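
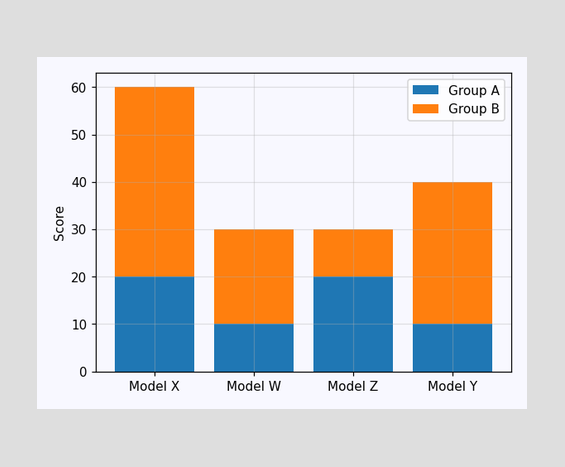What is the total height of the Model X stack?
The Model X stack's top reaches 60 on the y-axis.

60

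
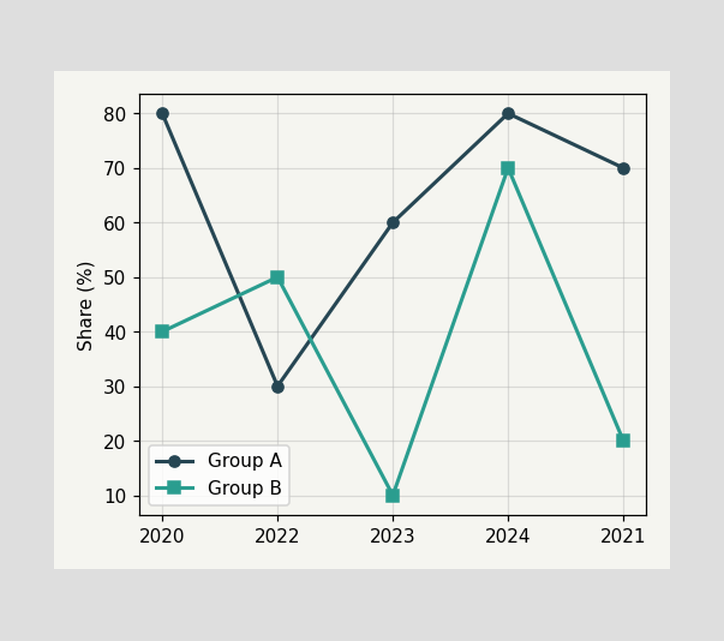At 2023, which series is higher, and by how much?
Group A, by 50%

At 2023, Group A sits above the other line by 50%.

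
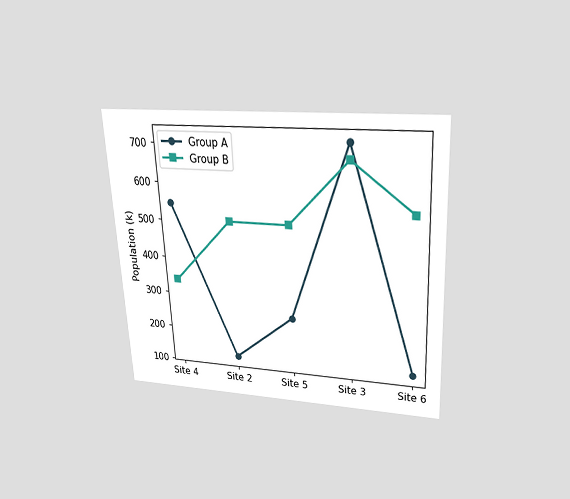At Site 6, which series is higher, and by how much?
The chart is tilted about 3° counter-clockwise and viewed slightly from above. At Site 6, Group B sits above the other line by 420k.

Group B, by 420k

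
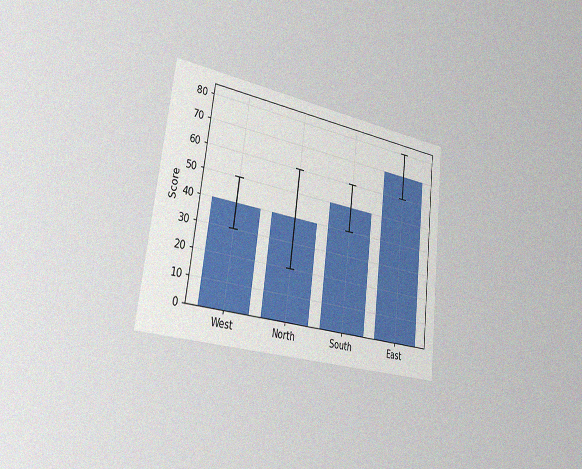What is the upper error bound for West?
The chart is tilted about 7° clockwise and viewed slightly from the left, with some photo noise. The West bar's upper whisker reaches 50.

50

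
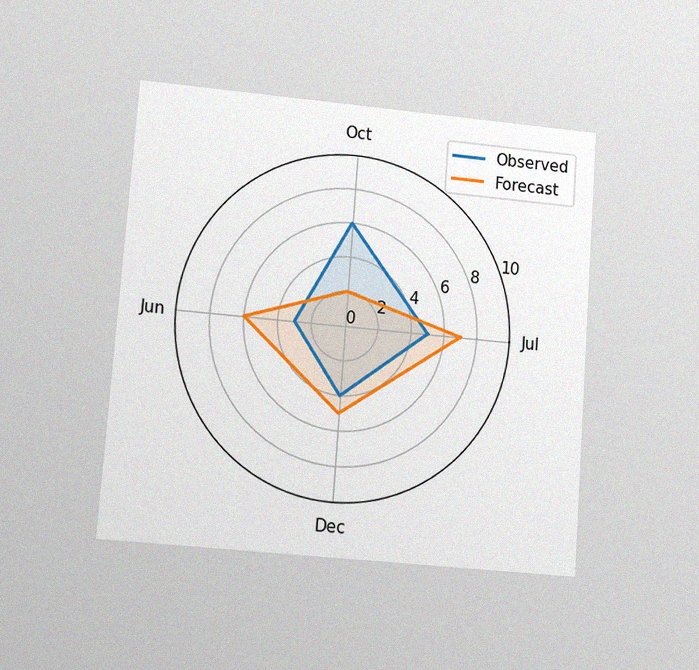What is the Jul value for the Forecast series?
The chart is tilted about 4° clockwise and viewed at a slight angle, with some photo noise. On the Jul axis, Forecast reaches 7.

7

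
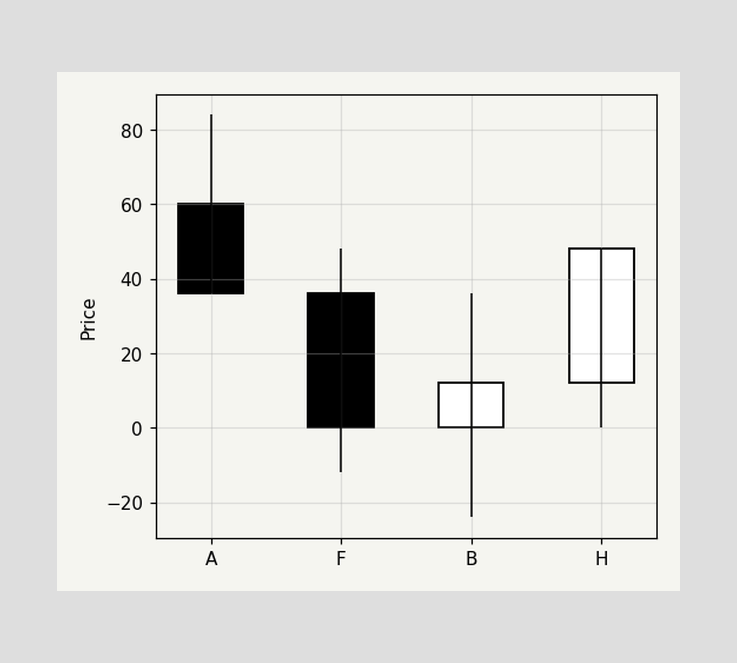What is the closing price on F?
The F candle closes at 0.

0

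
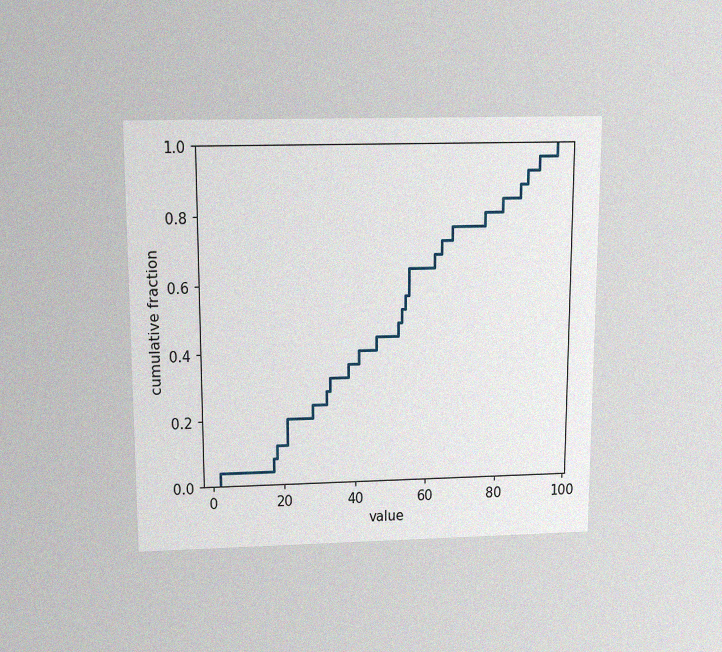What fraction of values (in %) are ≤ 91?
96%

The chart is viewed slightly from above, with some photo noise. At x=91 the ECDF step is at 96%.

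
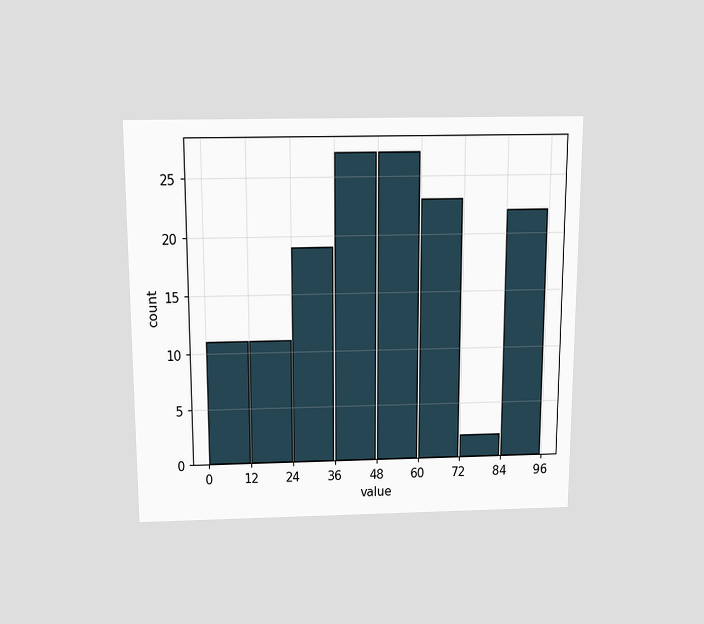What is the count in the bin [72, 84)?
2

The chart is viewed slightly from above. The [72, 84) bin has height 2.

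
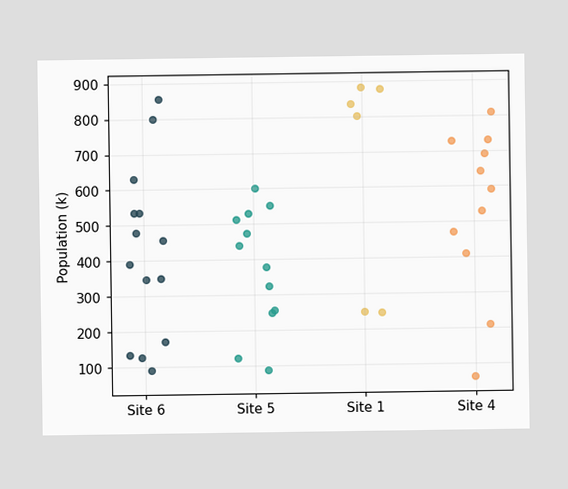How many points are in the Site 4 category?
11

Counting the markers in the Site 4 column gives 11.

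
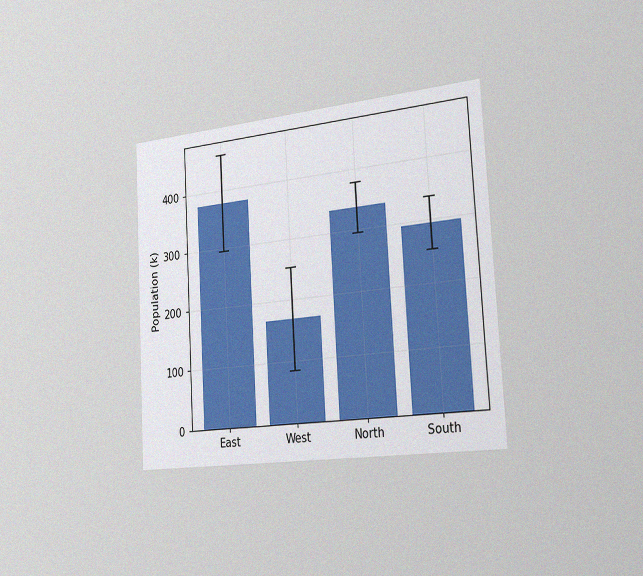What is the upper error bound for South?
The chart is tilted about 3° counter-clockwise and viewed slightly from the right, with some photo noise. The South bar's upper whisker reaches 336k.

336k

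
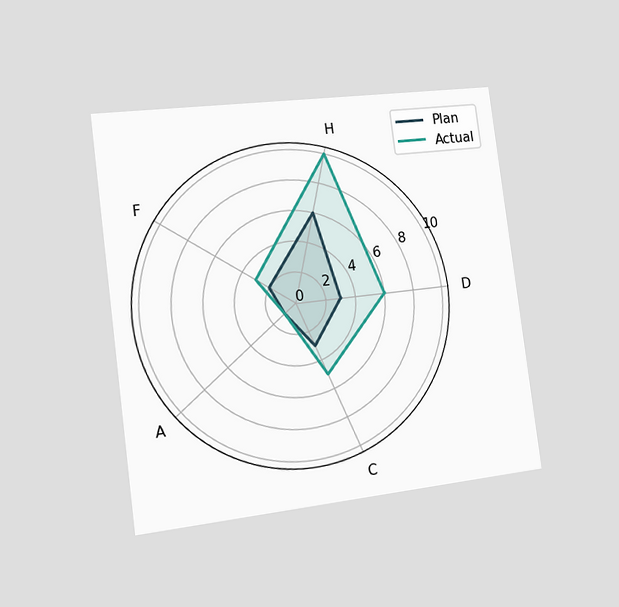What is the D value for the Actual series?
6

The chart is tilted about 7° counter-clockwise and viewed slightly from the left. On the D axis, Actual reaches 6.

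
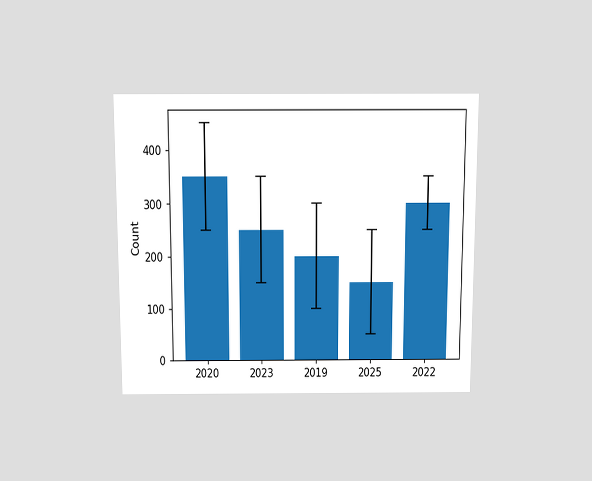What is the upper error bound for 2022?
The chart is viewed slightly from above. The 2022 bar's upper whisker reaches 350.

350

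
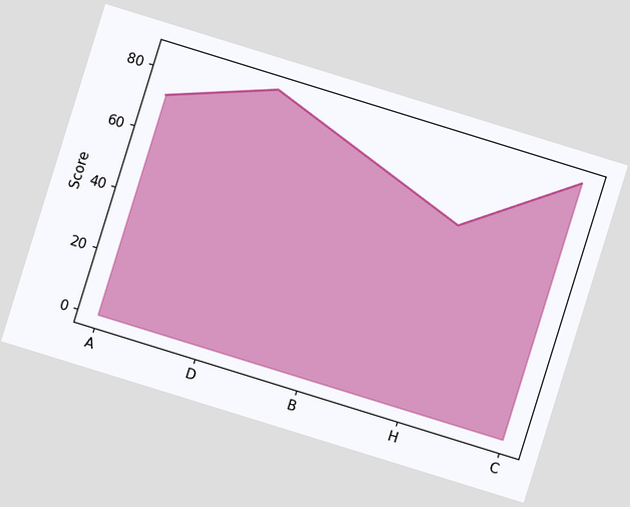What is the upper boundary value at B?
The chart is tilted about 17° clockwise. At B the upper boundary is at 72.

72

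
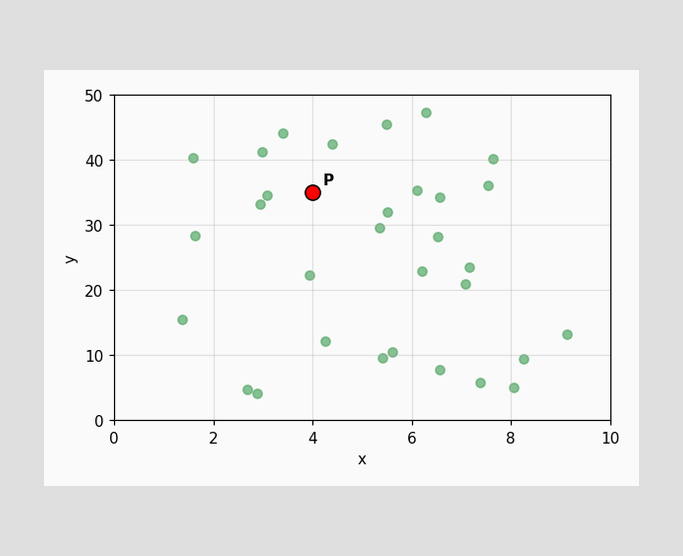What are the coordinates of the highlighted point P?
(4, 35)

Following the gridlines from P to each axis, P sits at (4, 35).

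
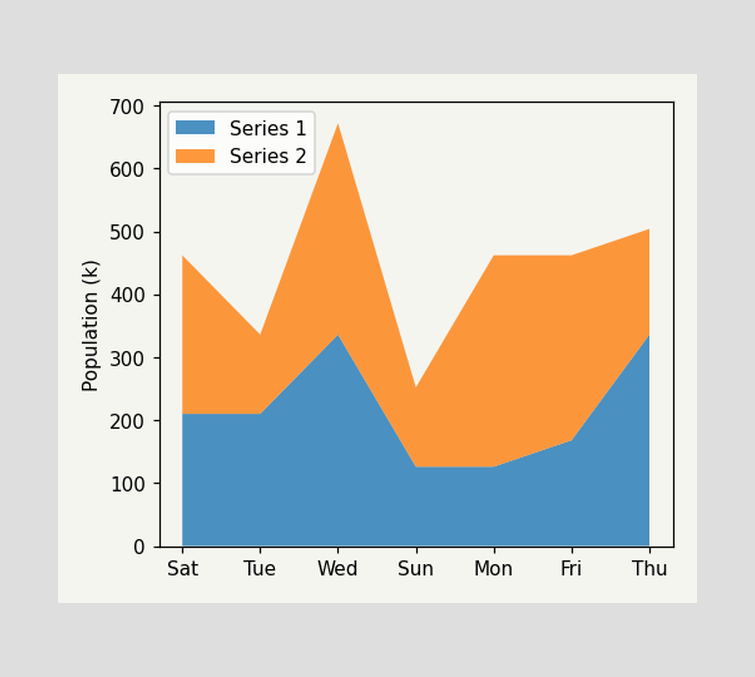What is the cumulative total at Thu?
504k

The stacked total at Thu reaches 504k.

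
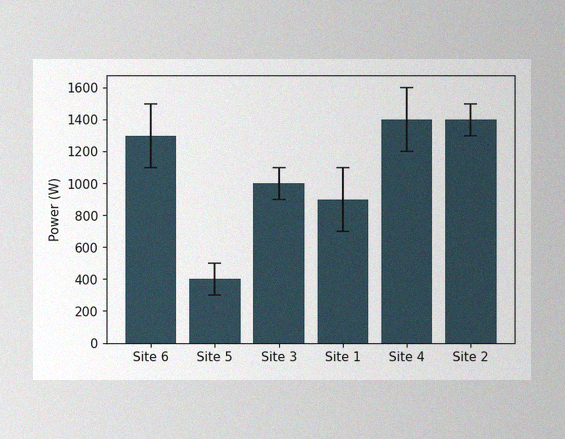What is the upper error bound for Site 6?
The image has some photo noise and uneven lighting. The Site 6 bar's upper whisker reaches 1500W.

1500W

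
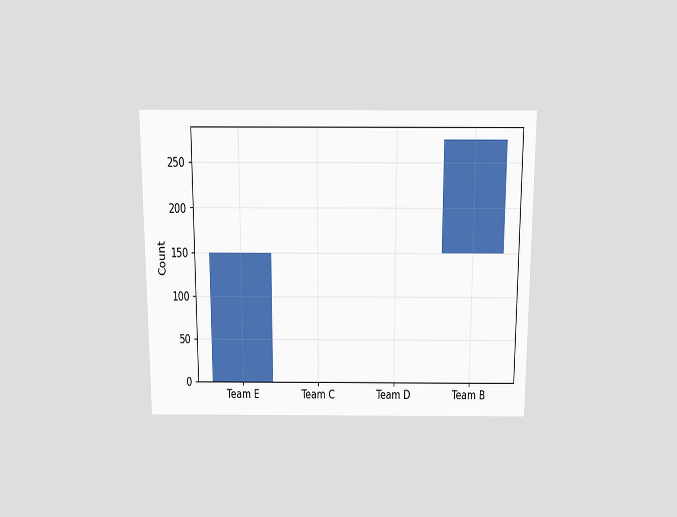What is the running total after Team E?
150

The chart is viewed slightly from above. After Team E the running total reaches 150.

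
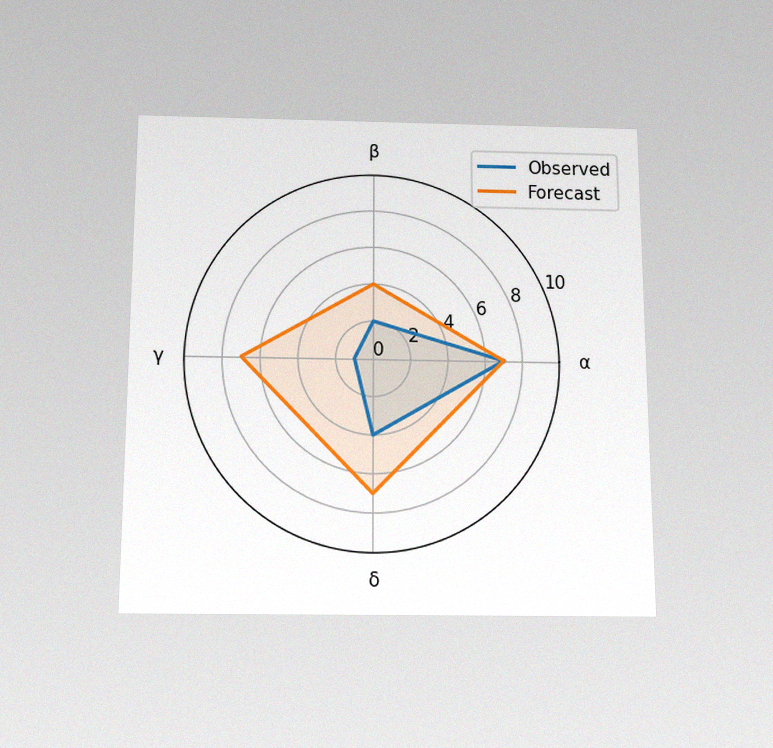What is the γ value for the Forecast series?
7

The chart is viewed slightly from below, with some photo noise. On the γ axis, Forecast reaches 7.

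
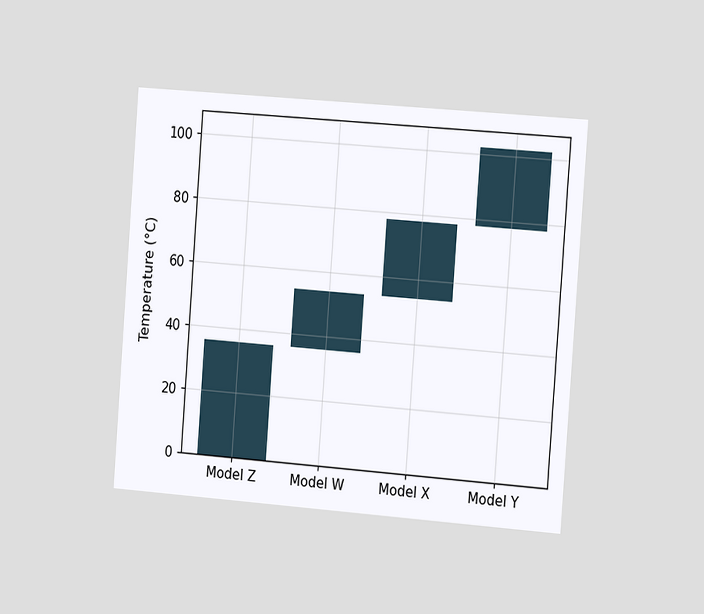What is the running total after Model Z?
36°C

The chart is tilted about 4° clockwise and viewed slightly from the right. After Model Z the running total reaches 36°C.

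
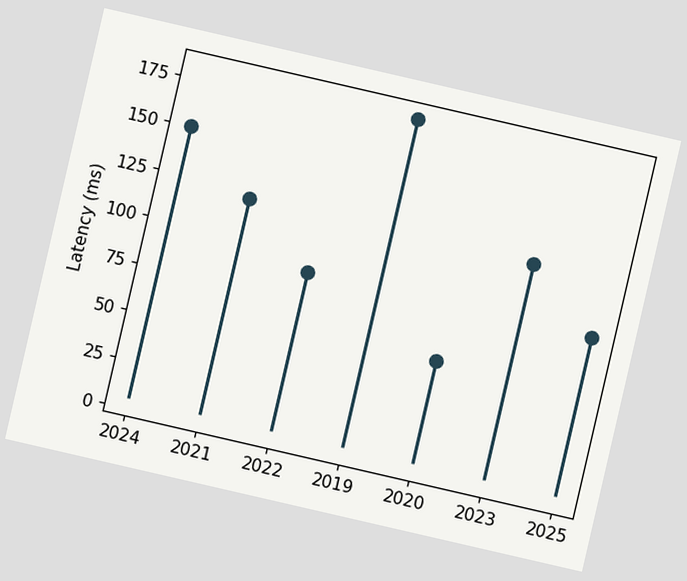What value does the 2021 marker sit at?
The chart is tilted about 13° clockwise. The 2021 marker sits at 120ms.

120ms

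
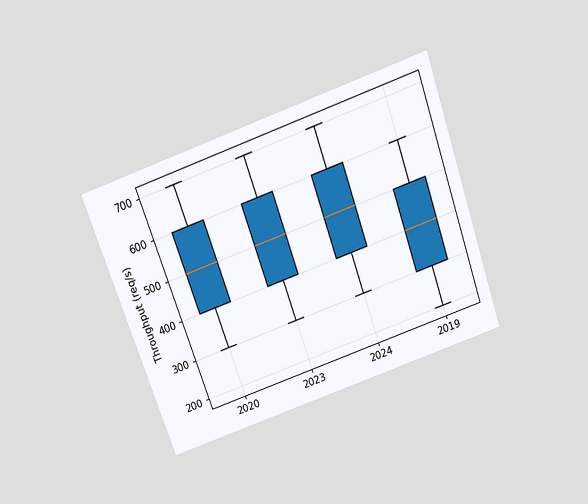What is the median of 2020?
The chart is tilted about 19° counter-clockwise and viewed slightly from above. The median line in the 2020 box sits at 500req/s.

500req/s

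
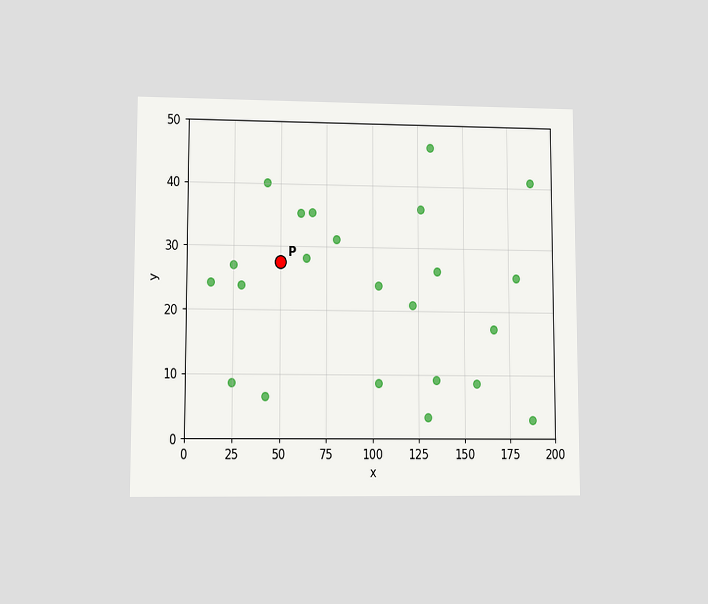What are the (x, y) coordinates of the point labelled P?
The chart is viewed at a slight angle. Following the gridlines from P to each axis, P sits at (50, 27.5).

(50, 27.5)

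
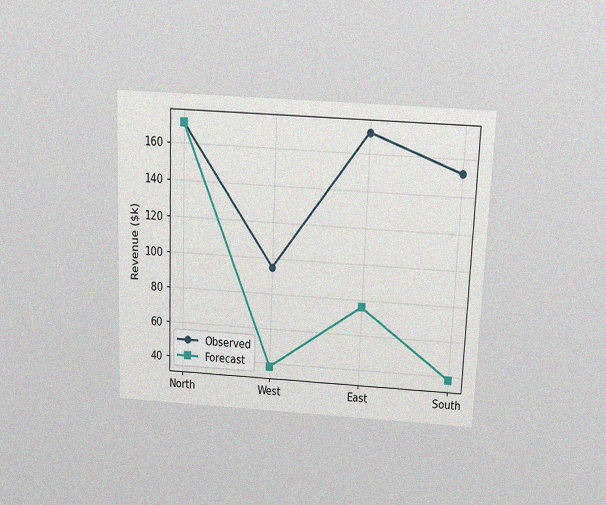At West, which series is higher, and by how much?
The chart is tilted about 2° clockwise and viewed slightly from above, with some photo noise. At West, Observed sits above the other line by $57k.

Observed, by $57k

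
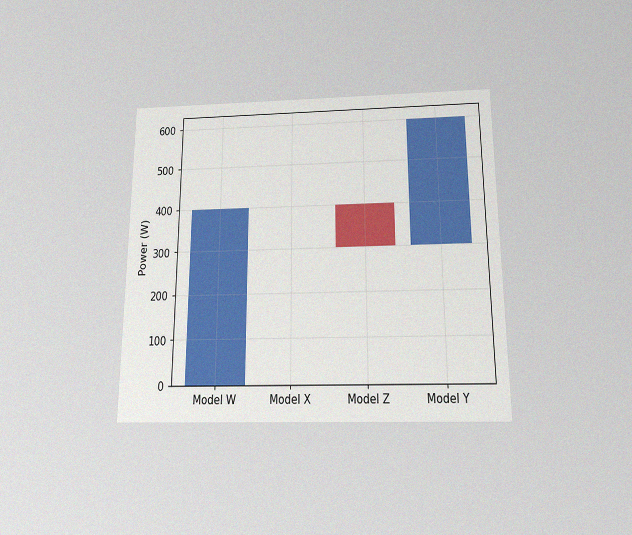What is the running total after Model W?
The chart is viewed slightly from below, with some photo noise. After Model W the running total reaches 400W.

400W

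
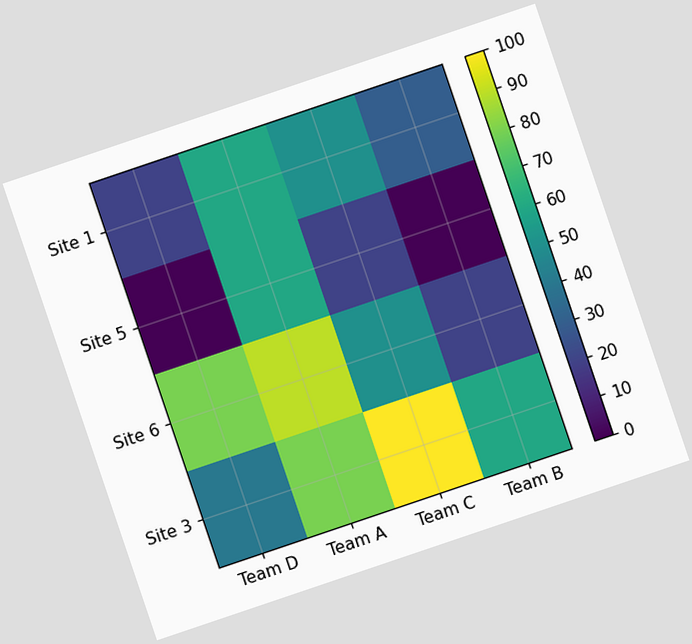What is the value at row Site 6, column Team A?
90

The chart is tilted about 19° counter-clockwise. Matching cell (Site 6, Team A) against the colorbar gives 90.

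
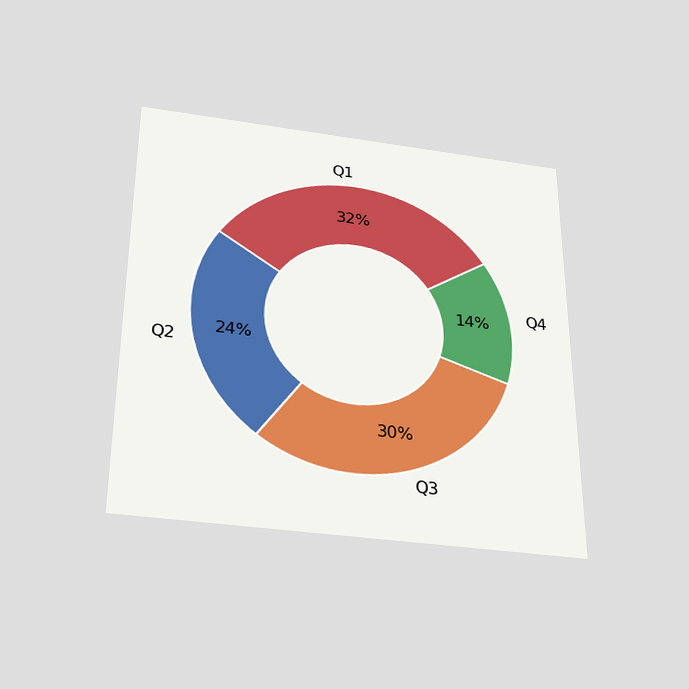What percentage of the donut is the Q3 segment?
30%

The chart is viewed slightly from below. The Q3 segment takes up 30% of the ring.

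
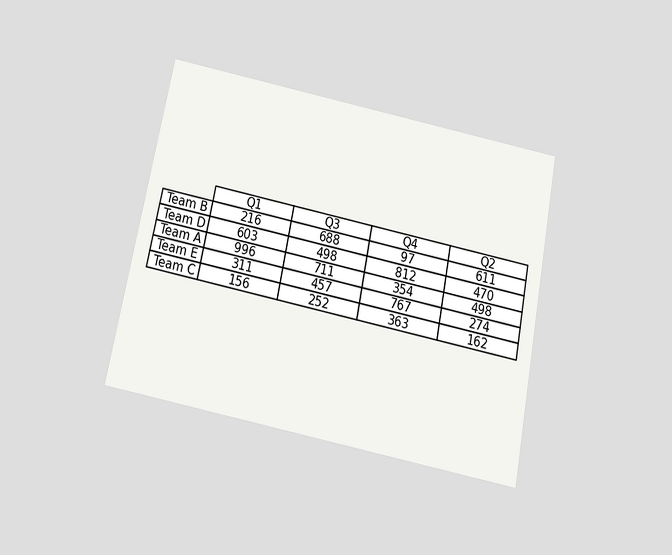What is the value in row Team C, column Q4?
363

The chart is tilted about 11° clockwise and viewed slightly from below. The (Team C, Q4) cell reads 363.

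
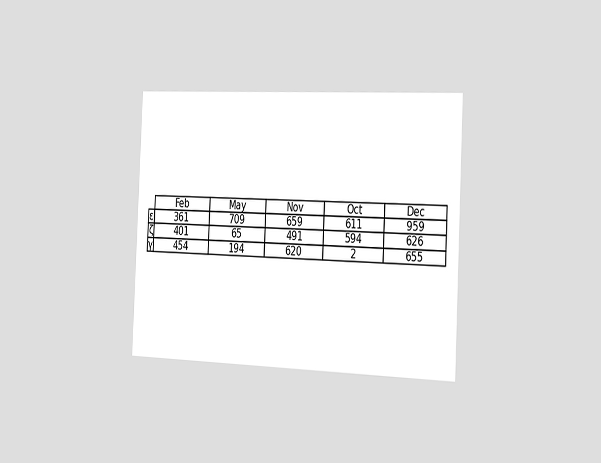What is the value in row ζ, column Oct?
The chart is tilted about 3° clockwise and viewed slightly from the right. The (ζ, Oct) cell reads 594.

594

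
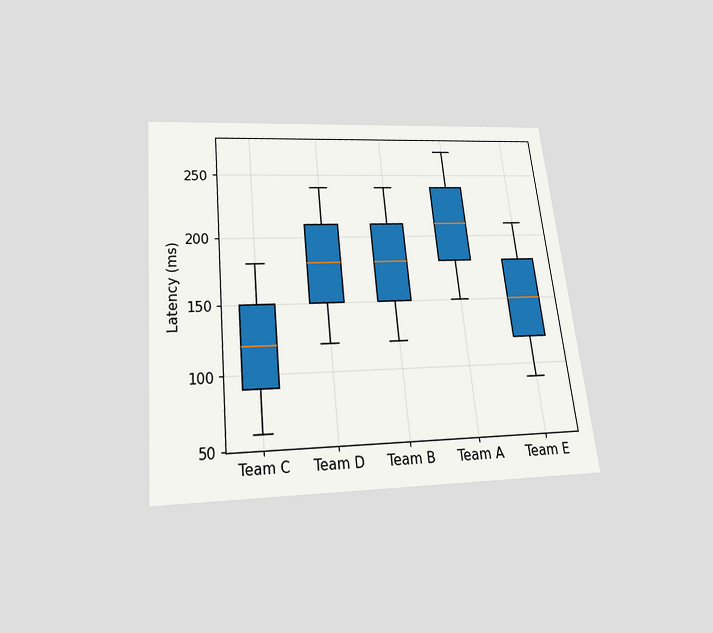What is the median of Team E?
The chart is tilted about 6° counter-clockwise and viewed slightly from below. The median line in the Team E box sits at 150ms.

150ms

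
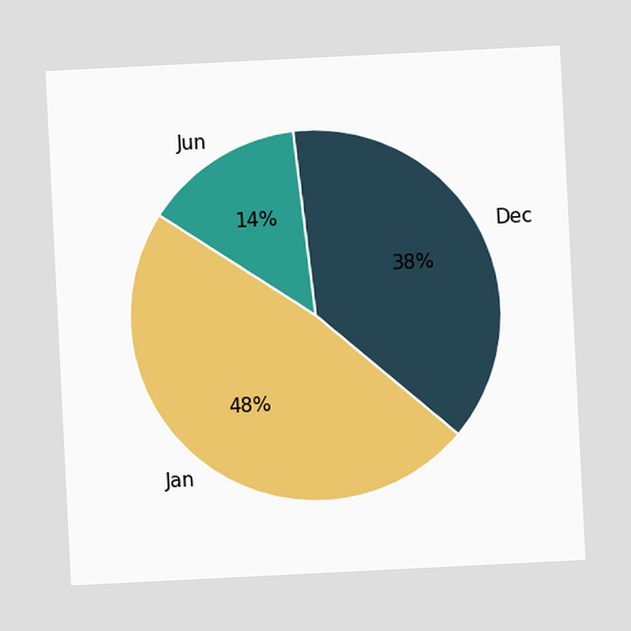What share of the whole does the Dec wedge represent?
38%

The chart is tilted about 3° counter-clockwise. The Dec slice takes up 38% of the pie.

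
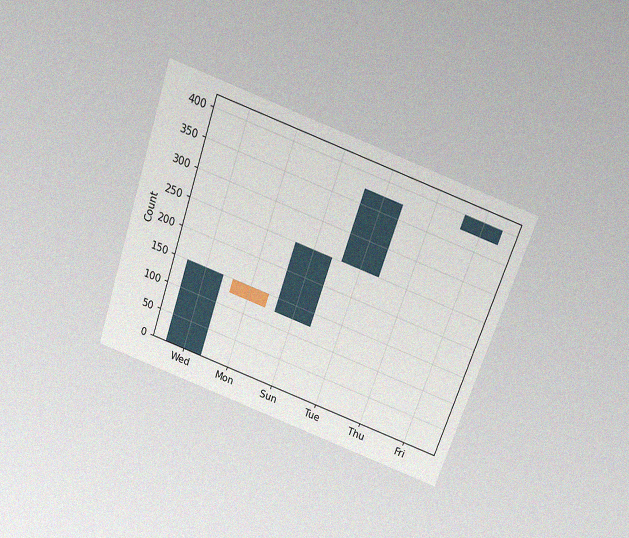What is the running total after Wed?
150

The chart is tilted about 19° clockwise and viewed slightly from above, with some photo noise. After Wed the running total reaches 150.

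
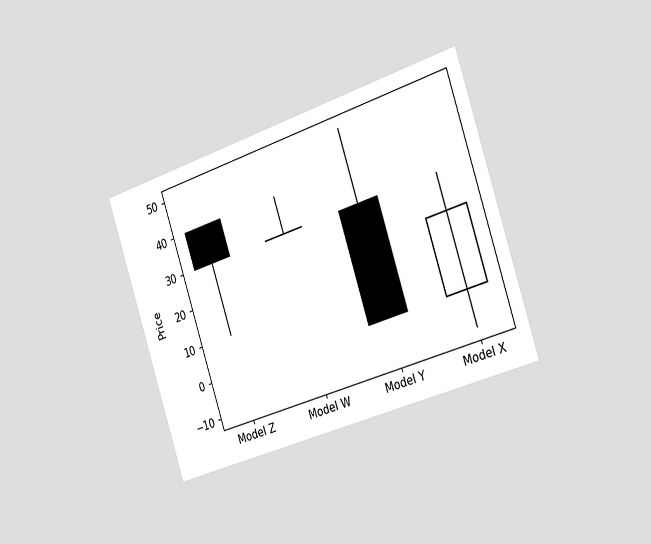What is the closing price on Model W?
30

The chart is tilted about 18° counter-clockwise and viewed slightly from the right. The Model W candle closes at 30.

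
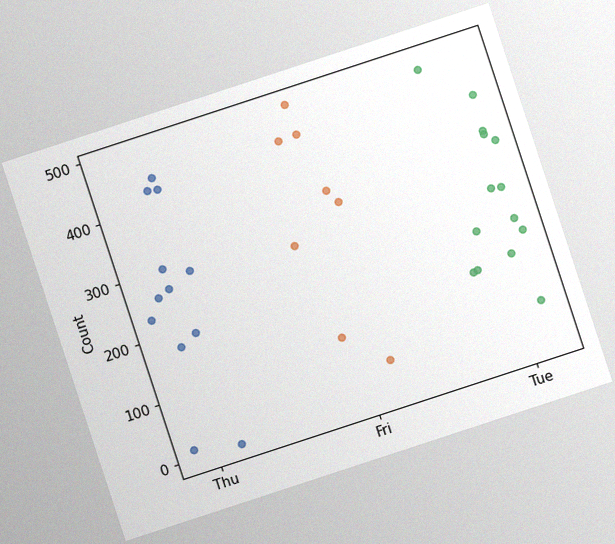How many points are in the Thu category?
The chart is tilted about 18° counter-clockwise, with some photo noise. Counting the markers in the Thu column gives 12.

12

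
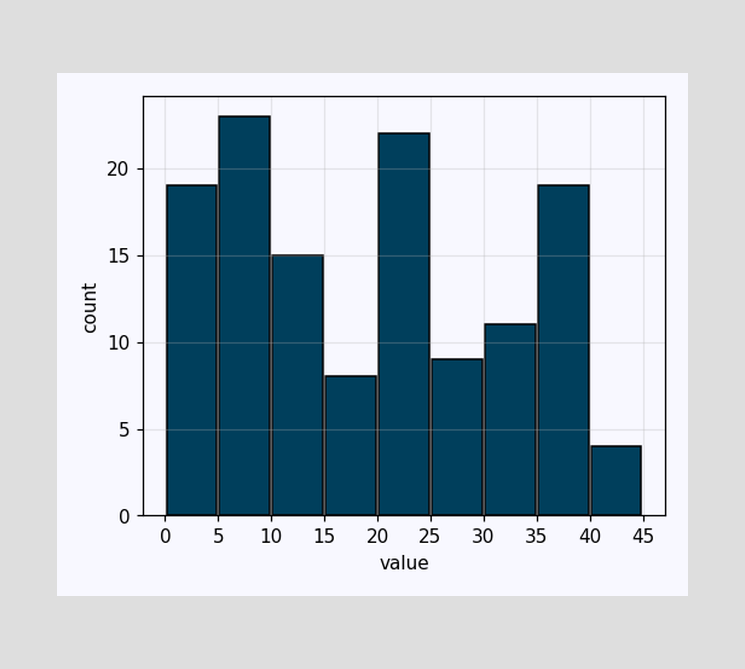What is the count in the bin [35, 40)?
The [35, 40) bin has height 19.

19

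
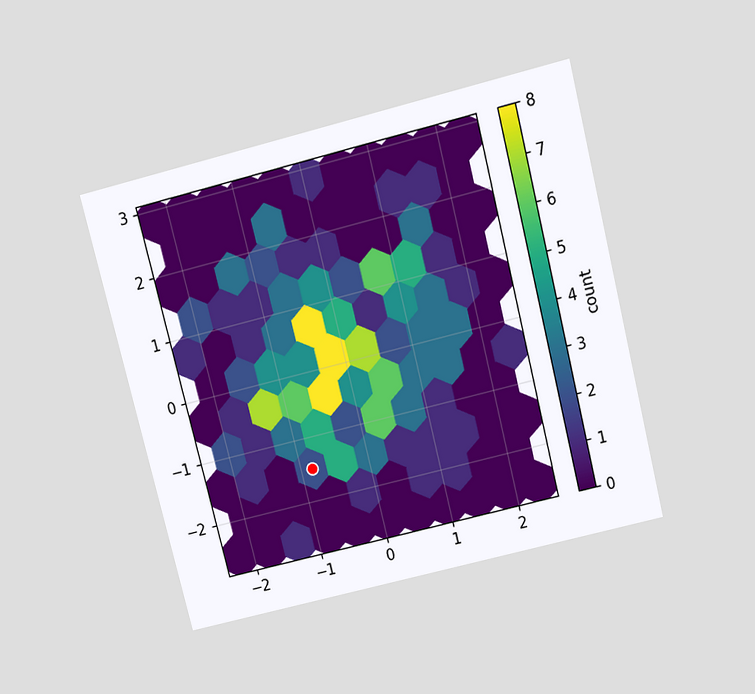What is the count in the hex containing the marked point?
2

The chart is tilted about 14° counter-clockwise and viewed slightly from above. The marked hex reads 2 on the colorbar.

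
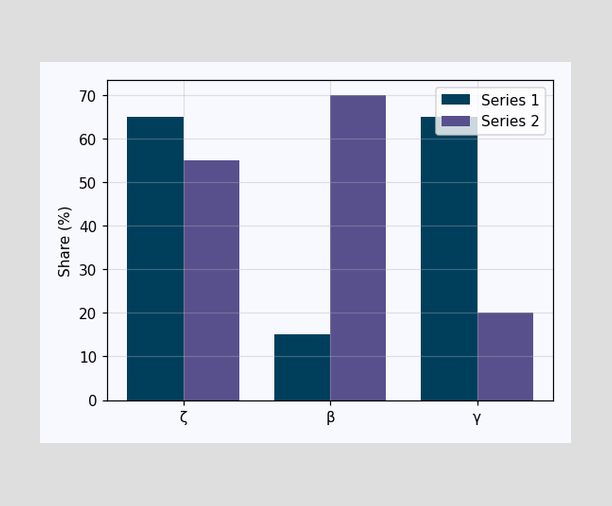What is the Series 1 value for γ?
The Series 1 bar at γ reaches 65% on the y-axis.

65%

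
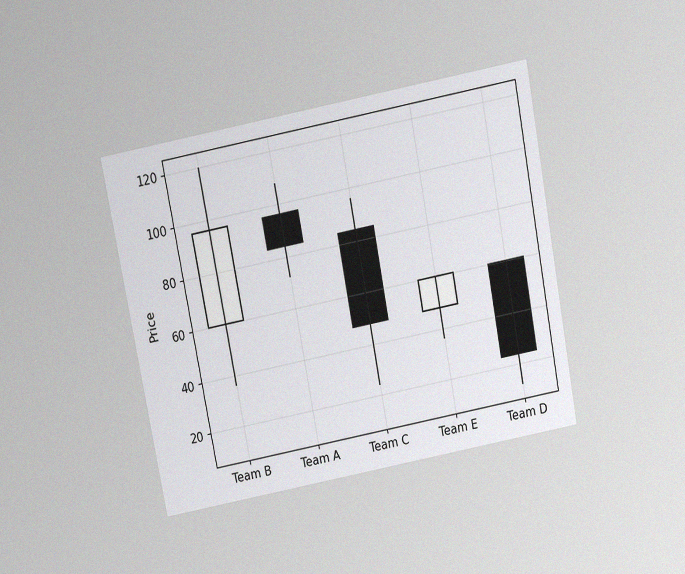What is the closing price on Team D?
The chart is tilted about 11° counter-clockwise and viewed slightly from above, with some photo noise. The Team D candle closes at 24.

24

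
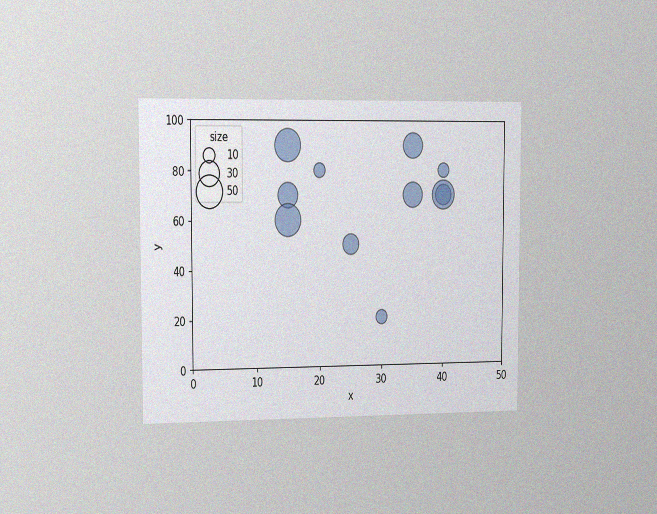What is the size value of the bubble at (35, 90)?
30

The chart is viewed slightly from the left, with some photo noise. Matching the bubble at (35, 90) against the size legend gives 30.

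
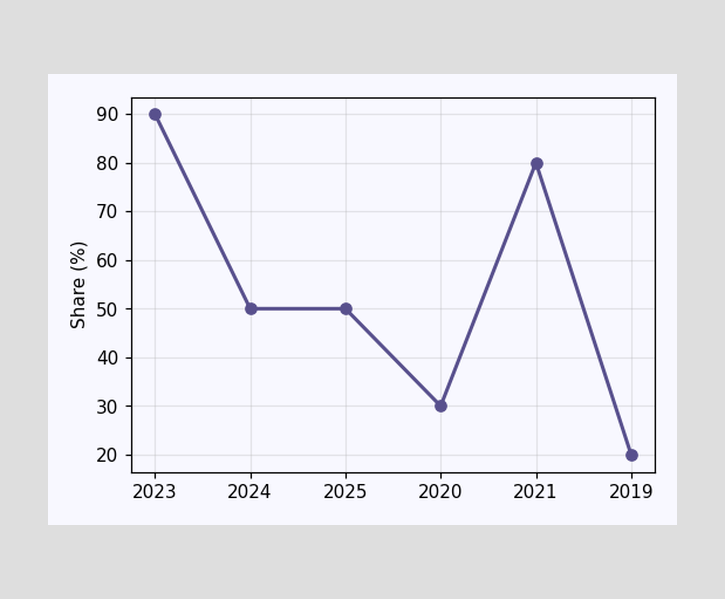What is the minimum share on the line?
20%

The lowest point is at 2019, and reading across to the y-axis gives 20%.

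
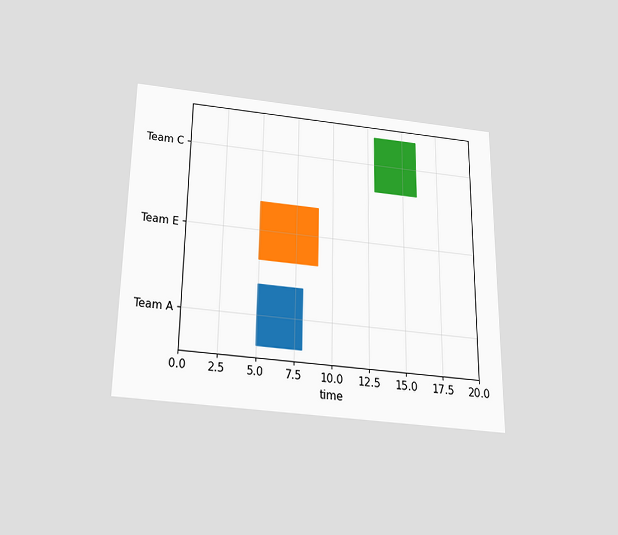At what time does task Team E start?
The chart is viewed slightly from below. The Team E bar begins at t=5.

5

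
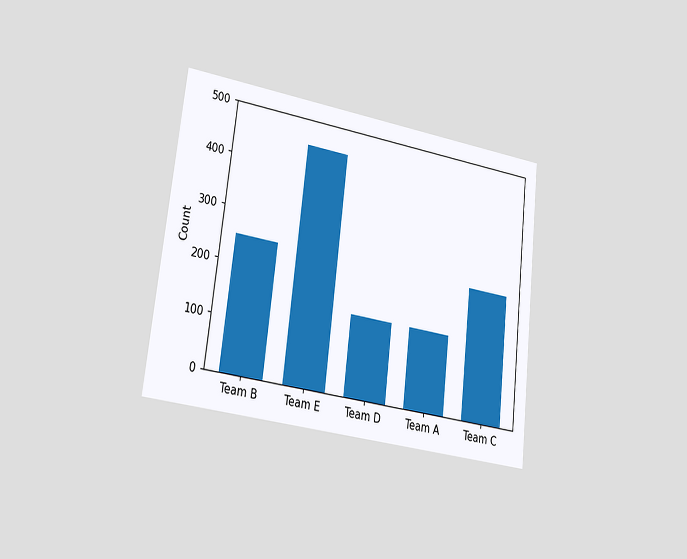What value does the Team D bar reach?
The chart is tilted about 7° clockwise and viewed slightly from the left. Reading along the chart's y-axis, the Team D bar reaches 150.

150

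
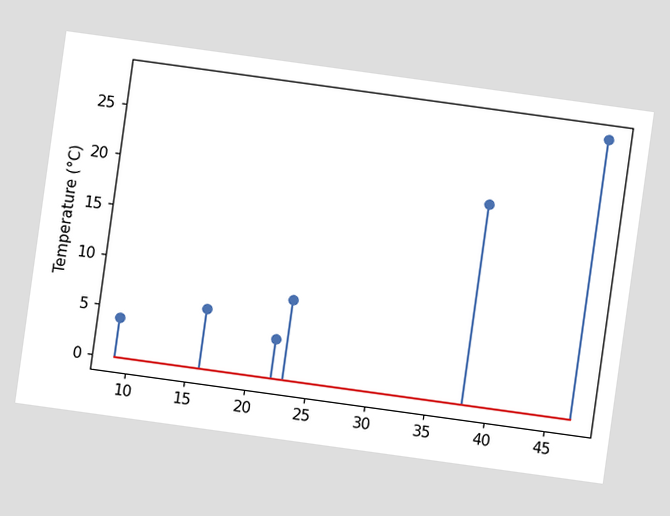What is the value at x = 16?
6°C

The chart is tilted about 8° clockwise. The stem at x=16 reaches 6°C.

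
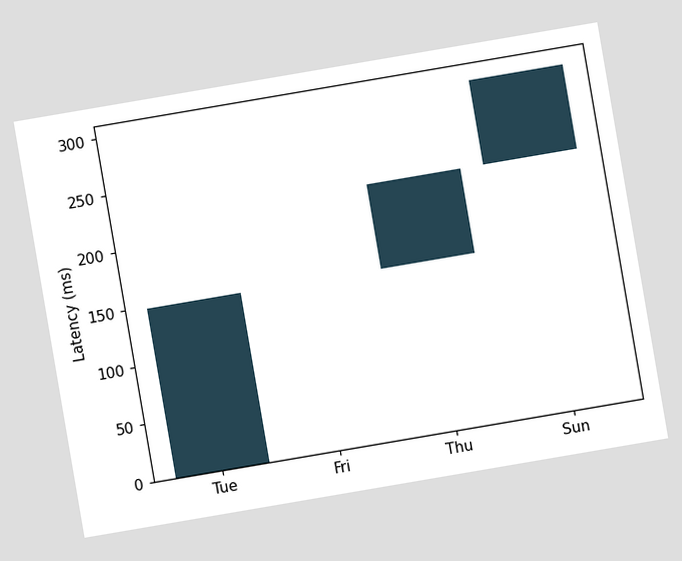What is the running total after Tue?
The chart is tilted about 10° counter-clockwise. After Tue the running total reaches 148ms.

148ms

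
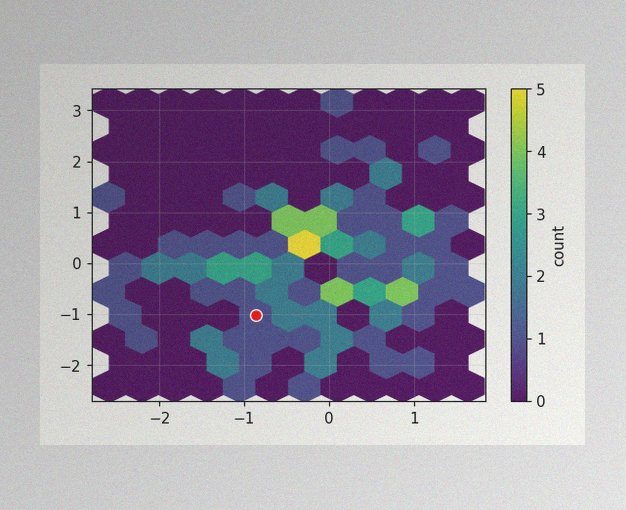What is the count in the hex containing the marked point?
1

The image has some photo noise and uneven lighting. The marked hex reads 1 on the colorbar.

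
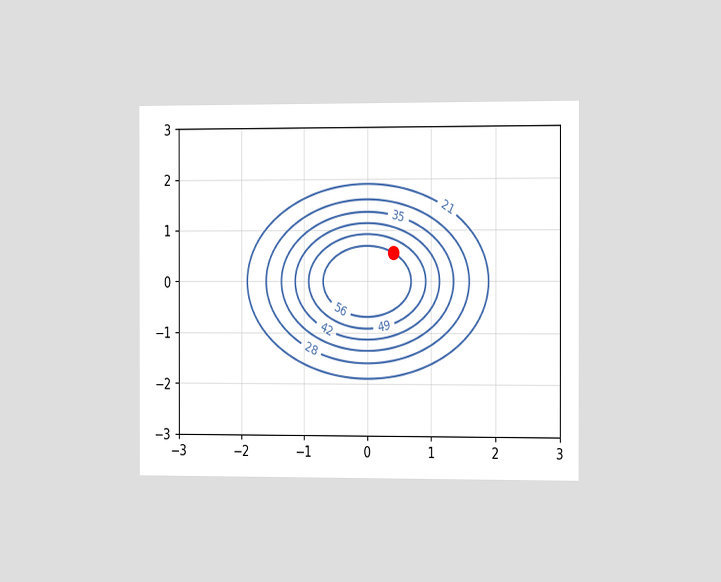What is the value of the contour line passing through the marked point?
The chart is viewed slightly from the right. The marked point sits on the contour labelled 56.

56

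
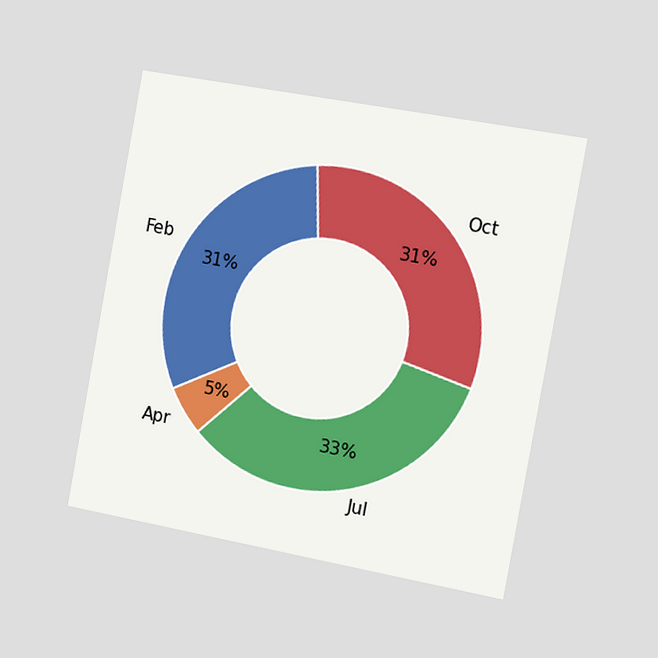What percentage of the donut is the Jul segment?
The chart is tilted about 10° clockwise and viewed slightly from the right. The Jul segment takes up 33% of the ring.

33%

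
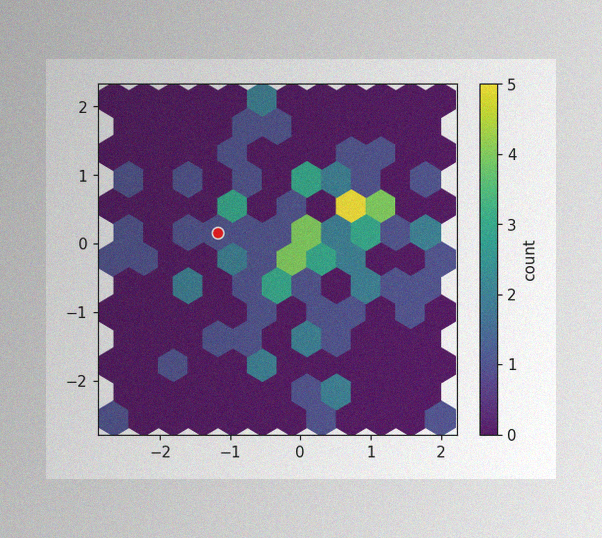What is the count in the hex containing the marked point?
1

The image has some photo noise and uneven lighting. The marked hex reads 1 on the colorbar.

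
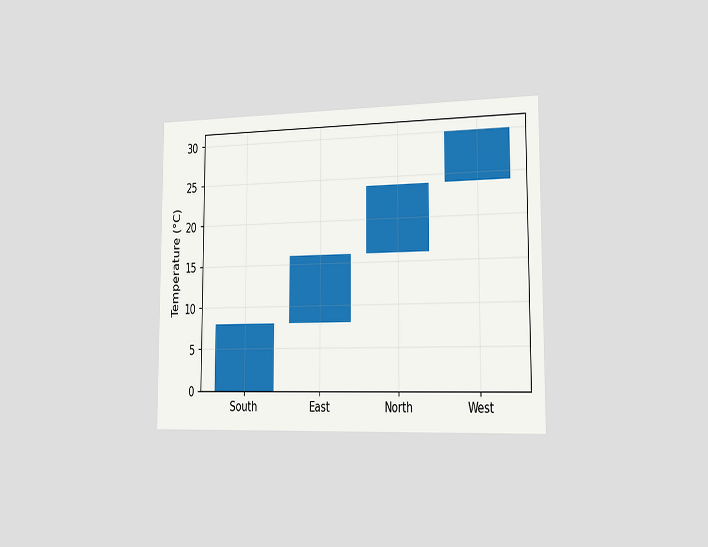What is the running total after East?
16°C

The chart is viewed slightly from the right. After East the running total reaches 16°C.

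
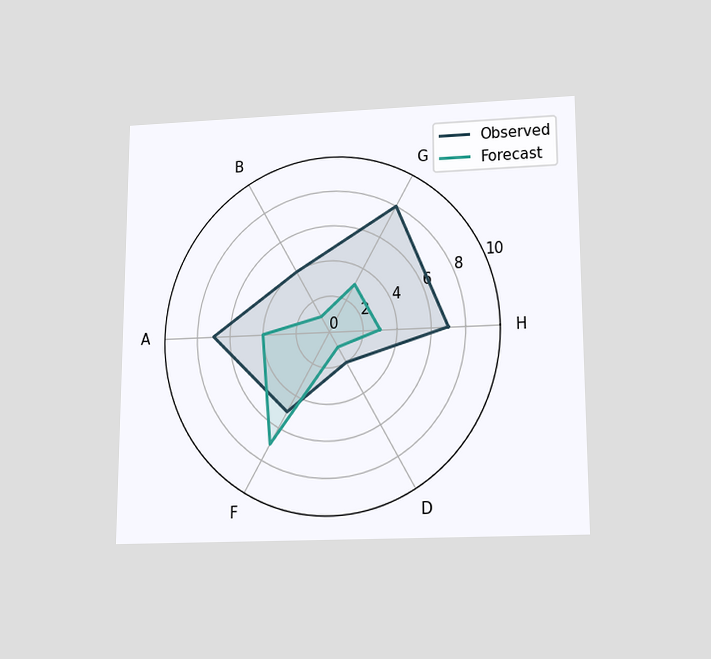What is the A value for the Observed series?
7

The chart is viewed slightly from below. On the A axis, Observed reaches 7.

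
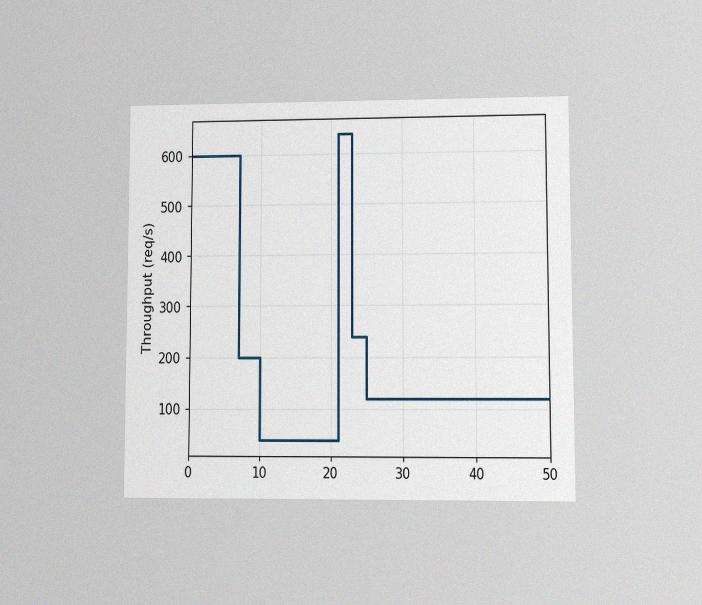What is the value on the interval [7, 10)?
The chart is viewed at a slight angle, with some photo noise. On [7, 10) the step sits at 200req/s.

200req/s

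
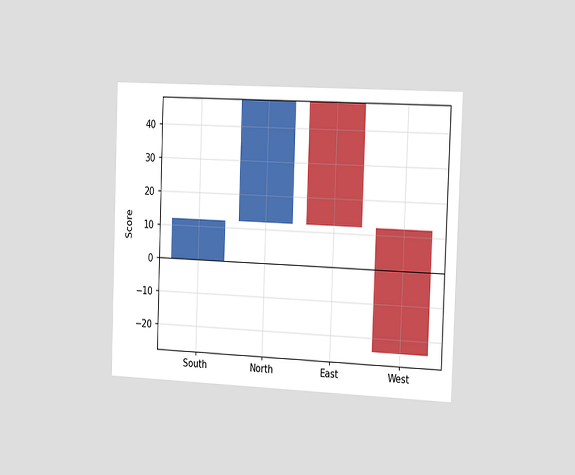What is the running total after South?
The chart is tilted about 2° clockwise and viewed slightly from the right. After South the running total reaches 12.

12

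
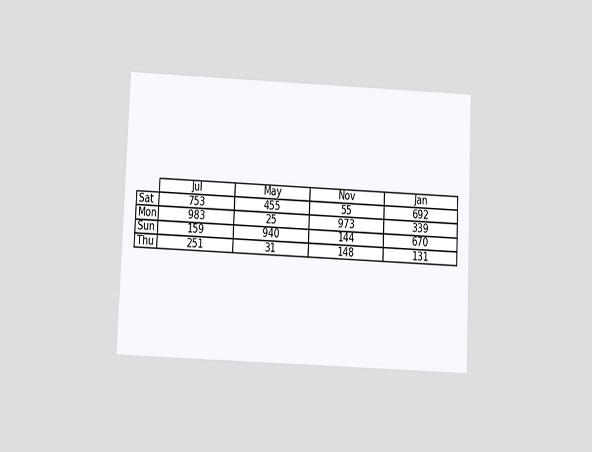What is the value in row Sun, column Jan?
670

The chart is tilted about 2° clockwise and viewed slightly from below. The (Sun, Jan) cell reads 670.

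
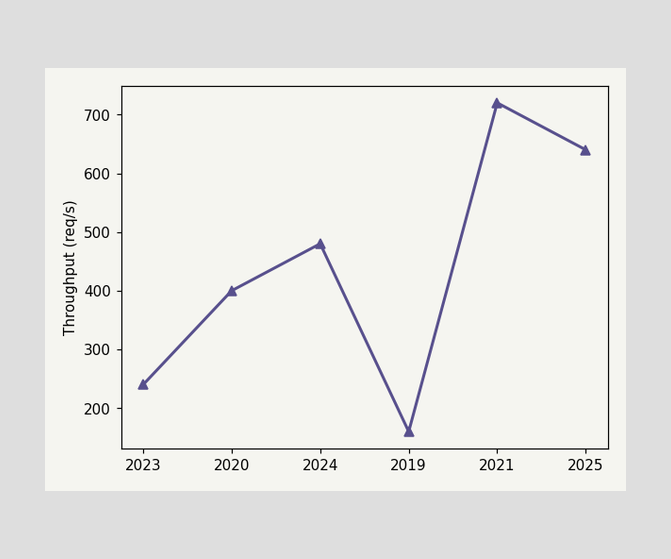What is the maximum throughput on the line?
720req/s

The highest point is at 2021, and reading across to the y-axis gives 720req/s.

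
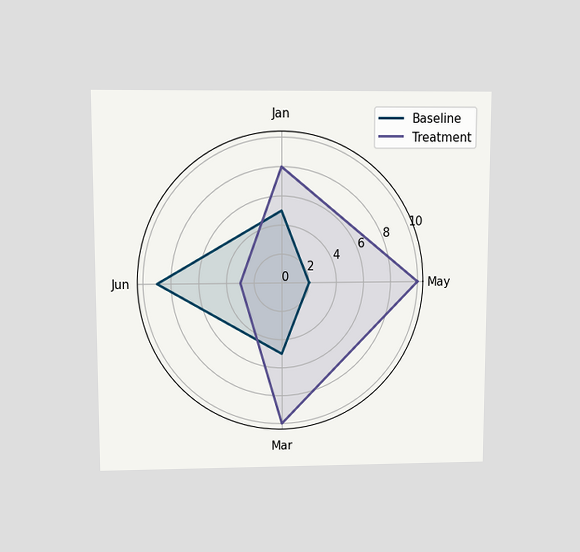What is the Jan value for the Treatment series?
The chart is viewed slightly from above. On the Jan axis, Treatment reaches 8.

8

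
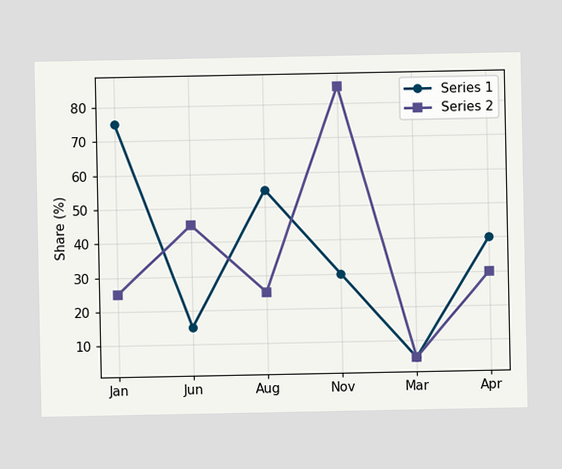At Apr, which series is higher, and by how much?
Series 1, by 10%

At Apr, Series 1 sits above the other line by 10%.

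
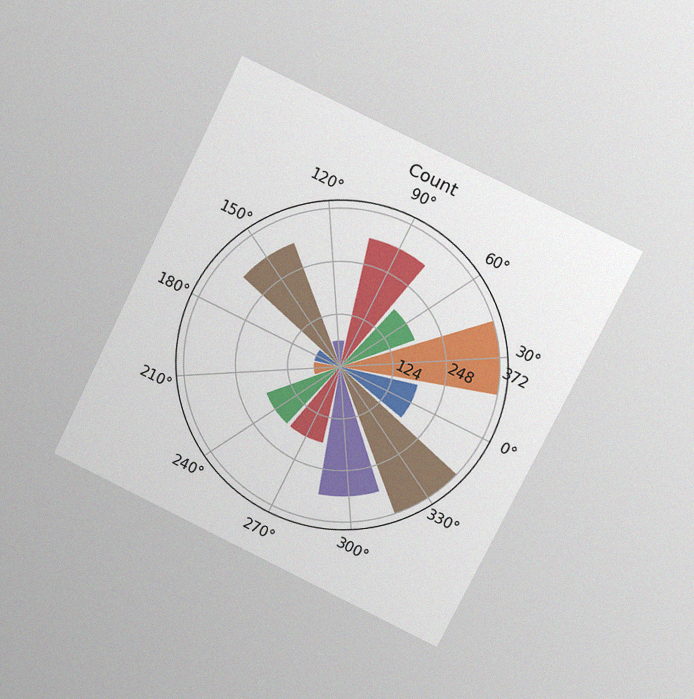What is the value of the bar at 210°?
62

The chart is tilted about 26° clockwise and viewed at a slight angle, with some photo noise. The bar at 210° reaches 62 on the radial axis.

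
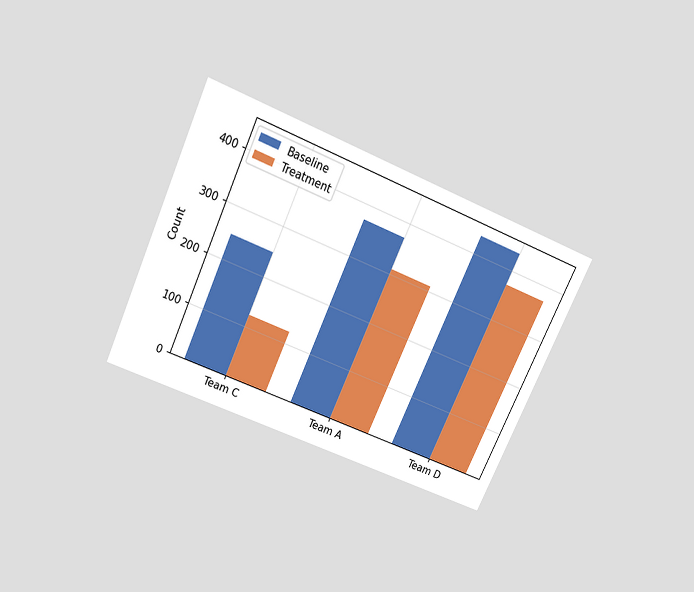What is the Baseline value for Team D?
434

The chart is tilted about 25° clockwise and viewed slightly from above. The Baseline bar at Team D reaches 434 on the y-axis.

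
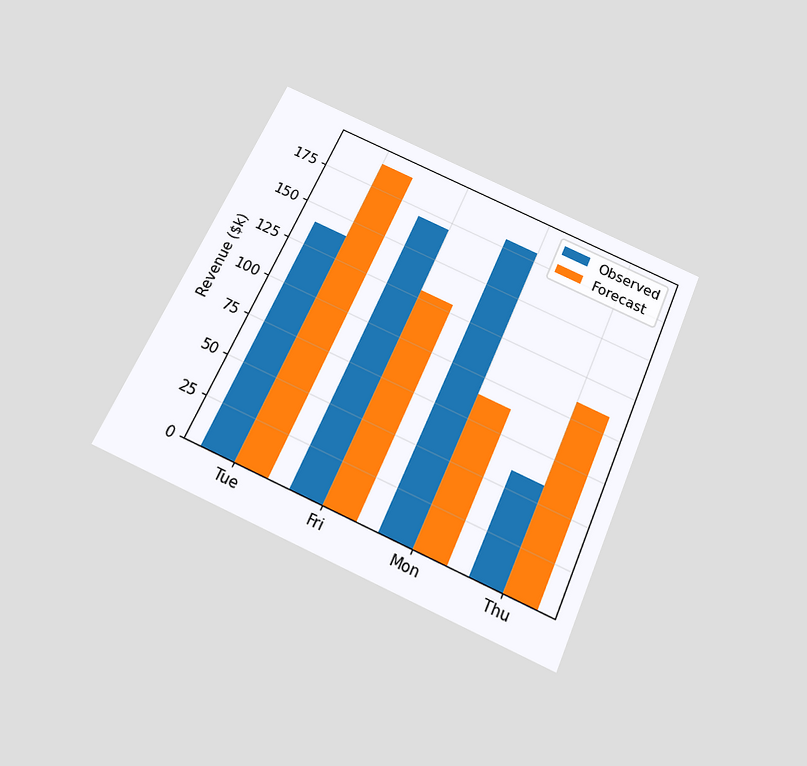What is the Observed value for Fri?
The chart is tilted about 24° clockwise and viewed slightly from below. The Observed bar at Fri reaches $170k on the y-axis.

$170k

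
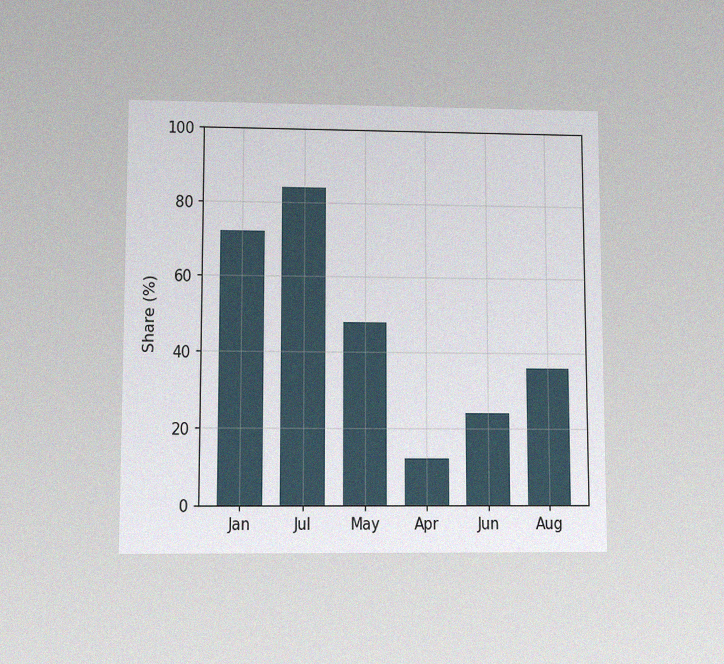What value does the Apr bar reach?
12%

The chart is viewed at a slight angle, with some photo noise. Reading along the chart's y-axis, the Apr bar reaches 12%.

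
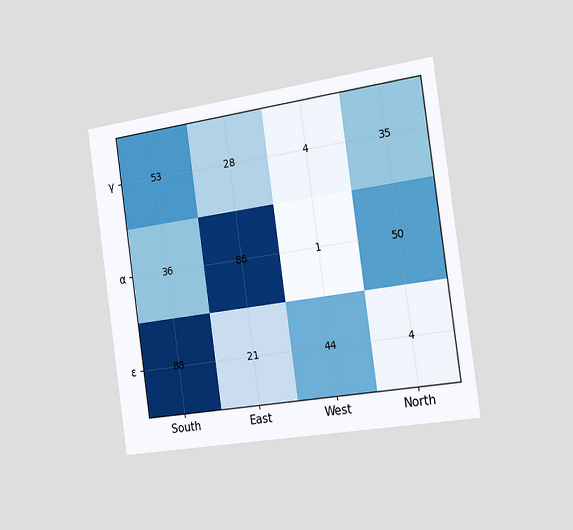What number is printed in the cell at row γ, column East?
28

The chart is tilted about 8° counter-clockwise and viewed slightly from the right. The (γ, East) cell reads 28.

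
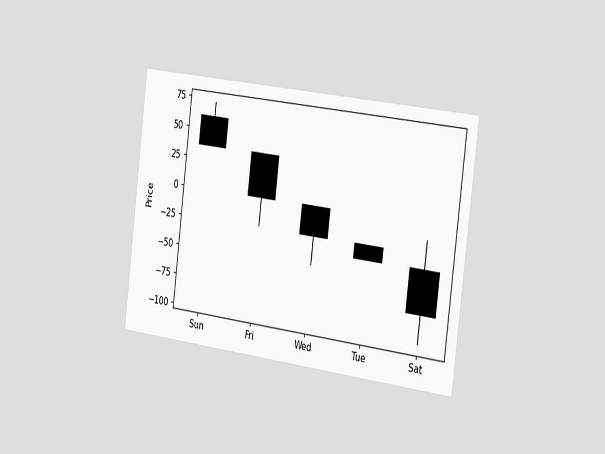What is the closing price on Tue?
The chart is tilted about 7° clockwise and viewed slightly from the right. The Tue candle closes at -36.

-36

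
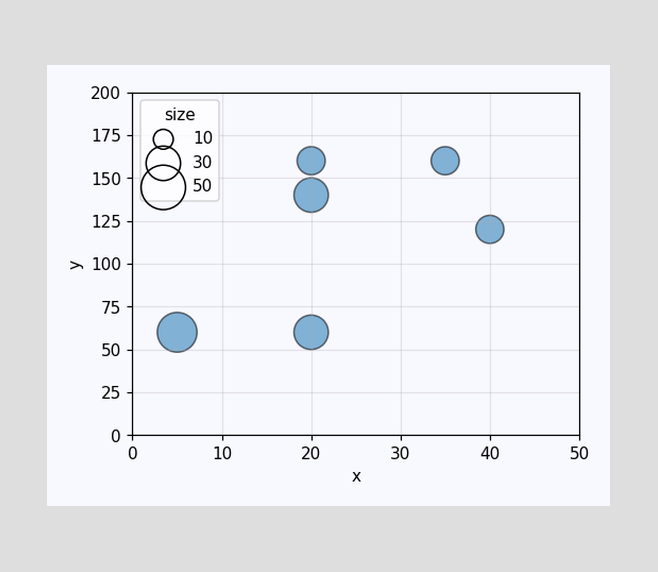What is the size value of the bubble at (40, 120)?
20

Matching the bubble at (40, 120) against the size legend gives 20.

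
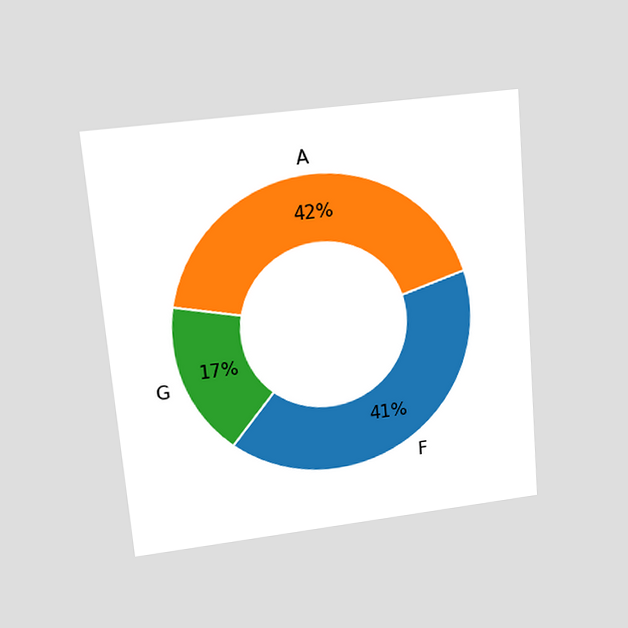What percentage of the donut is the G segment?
17%

The chart is tilted about 5° counter-clockwise and viewed at a slight angle. The G segment takes up 17% of the ring.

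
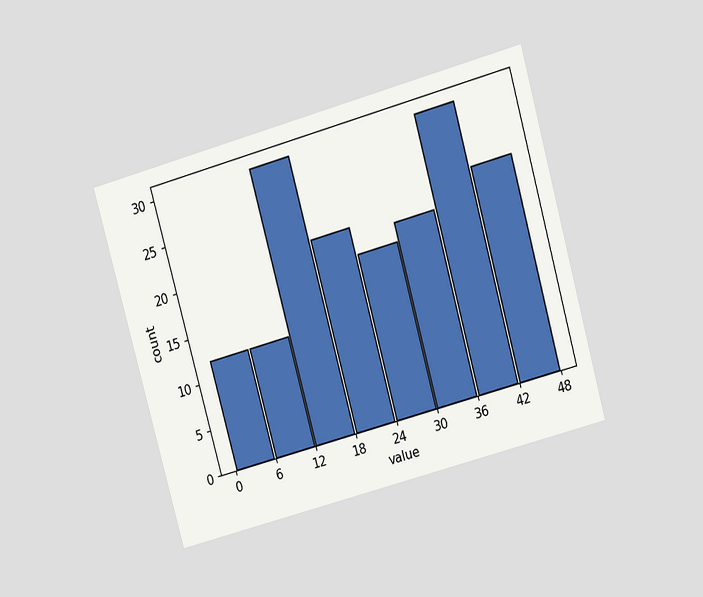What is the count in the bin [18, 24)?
21

The chart is tilted about 16° counter-clockwise and viewed at a slight angle. The [18, 24) bin has height 21.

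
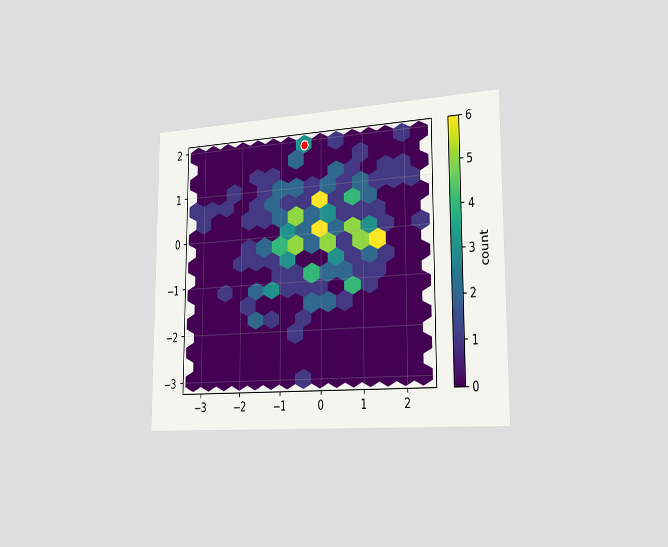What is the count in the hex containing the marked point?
3

The chart is viewed slightly from the right. The marked hex reads 3 on the colorbar.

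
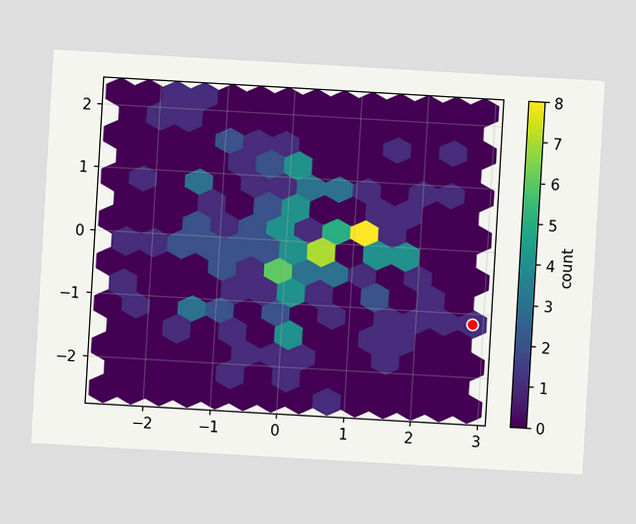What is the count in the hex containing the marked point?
1

The chart is tilted about 3° clockwise. The marked hex reads 1 on the colorbar.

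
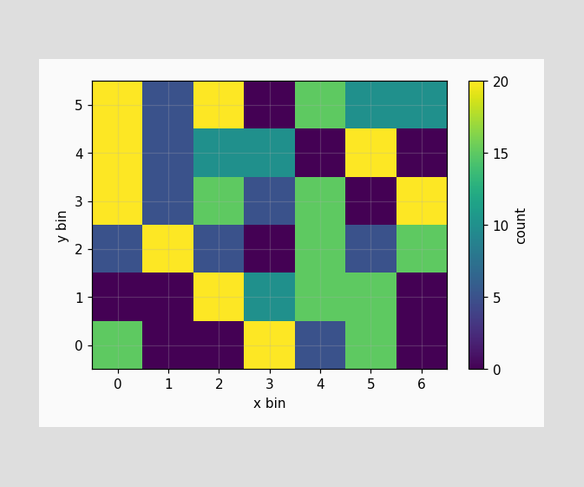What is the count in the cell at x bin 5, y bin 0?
15

Matching the cell (5, 0) against the colorbar gives 15.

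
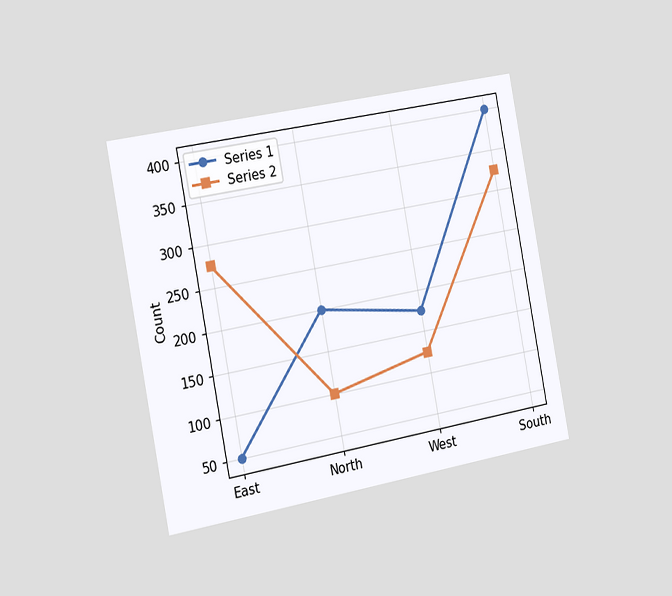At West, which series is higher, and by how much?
Series 1, by 50

The chart is tilted about 11° counter-clockwise and viewed slightly from the left. At West, Series 1 sits above the other line by 50.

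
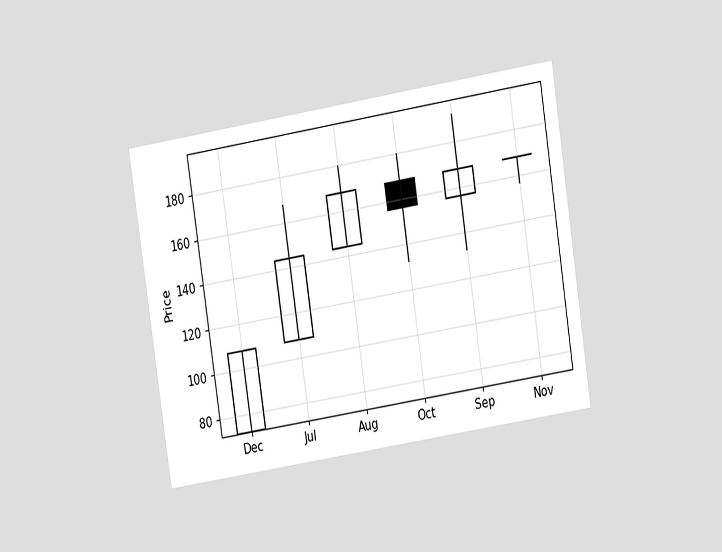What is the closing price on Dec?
The chart is tilted about 9° counter-clockwise and viewed at a slight angle. The Dec candle closes at 108.

108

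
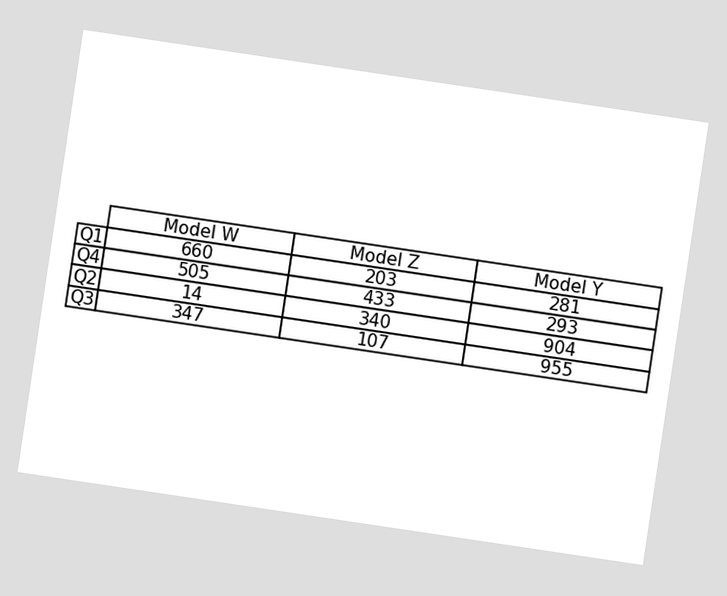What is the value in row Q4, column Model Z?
The chart is tilted about 8° clockwise. The (Q4, Model Z) cell reads 433.

433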